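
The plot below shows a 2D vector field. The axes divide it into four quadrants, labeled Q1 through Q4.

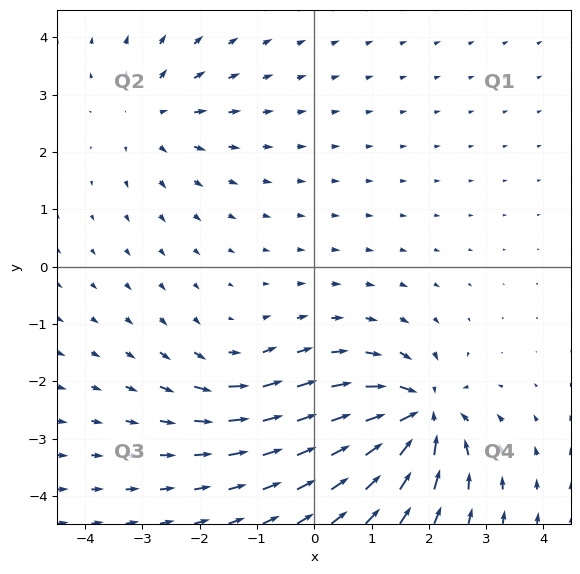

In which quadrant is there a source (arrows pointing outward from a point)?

The source sits at approximately (-2.9, 2.6), which lies in quadrant Q2. The divergence there is about +3, positive as expected for a source.

Q2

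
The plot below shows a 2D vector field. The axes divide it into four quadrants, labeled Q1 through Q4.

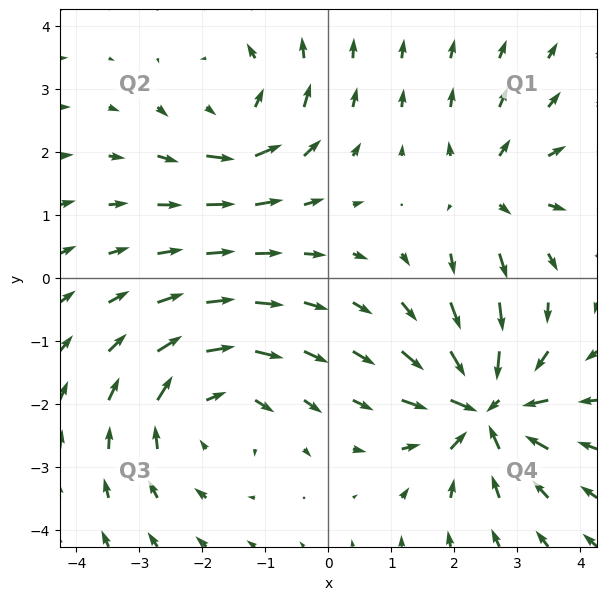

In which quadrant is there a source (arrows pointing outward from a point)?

Q1

The source sits at approximately (2.6, 1.4), which lies in quadrant Q1. The divergence there is about +4, positive as expected for a source.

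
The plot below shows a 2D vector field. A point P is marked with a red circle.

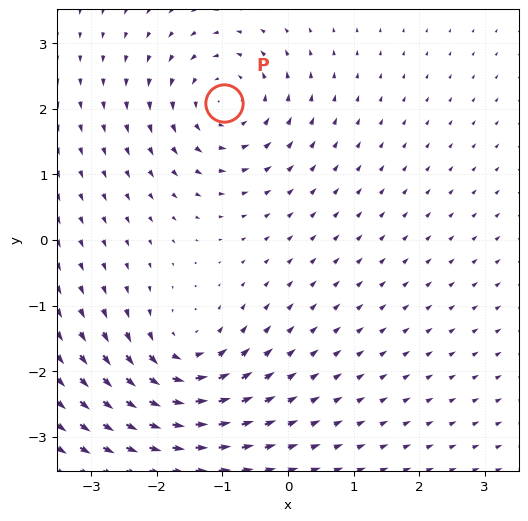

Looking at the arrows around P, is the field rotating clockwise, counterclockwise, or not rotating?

Near P at (-1.0, 2.1) the arrows circulate counterclockwise. The curl (z-component) there is about +4; positive curl means counterclockwise rotation.

counterclockwise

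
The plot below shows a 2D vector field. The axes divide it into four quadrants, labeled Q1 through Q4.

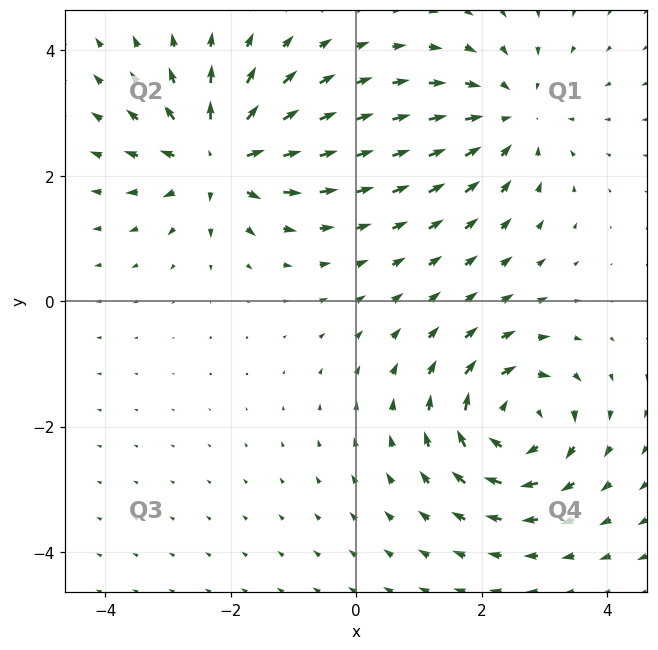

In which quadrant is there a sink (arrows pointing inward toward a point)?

The sink sits at approximately (2.5, 2.9), which lies in quadrant Q1. The divergence there is about -4, negative as expected for a sink.

Q1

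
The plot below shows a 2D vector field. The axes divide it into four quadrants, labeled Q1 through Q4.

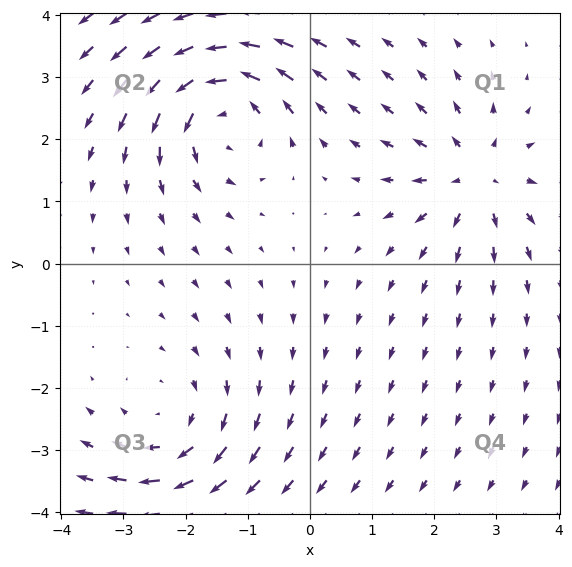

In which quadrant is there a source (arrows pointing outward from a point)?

Q1

The source sits at approximately (2.7, 1.4), which lies in quadrant Q1. The divergence there is about +4, positive as expected for a source.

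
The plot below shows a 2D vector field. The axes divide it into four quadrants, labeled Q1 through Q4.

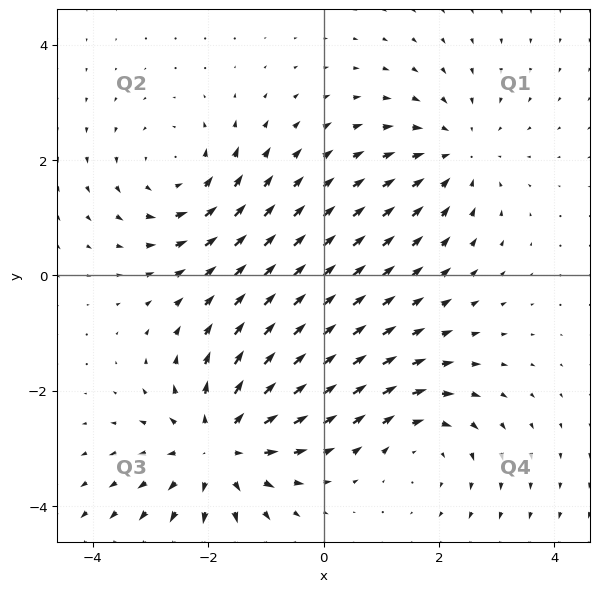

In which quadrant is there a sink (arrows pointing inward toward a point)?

Q1

The sink sits at approximately (2.3, 2.1), which lies in quadrant Q1. The divergence there is about -3, negative as expected for a sink.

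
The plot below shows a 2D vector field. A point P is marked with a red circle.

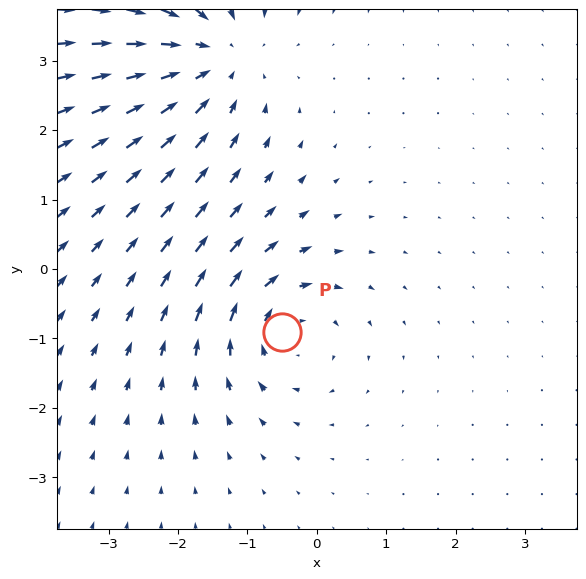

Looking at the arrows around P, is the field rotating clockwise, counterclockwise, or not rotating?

clockwise

Near P at (-0.5, -0.9) the arrows circulate clockwise. The curl (z-component) there is about -4; negative curl means clockwise rotation.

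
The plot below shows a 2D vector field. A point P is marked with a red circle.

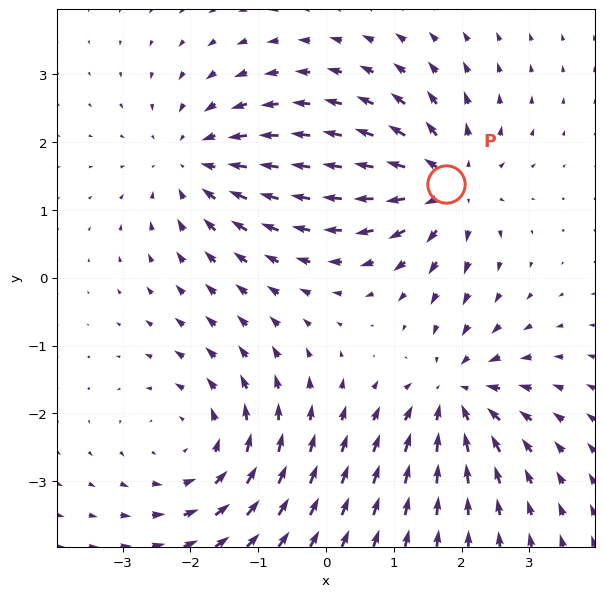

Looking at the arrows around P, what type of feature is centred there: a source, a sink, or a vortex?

source

At P (1.8, 1.4) the arrows spread outward. Divergence about +6, curl ≈0 — positive divergence with near-zero curl is a source.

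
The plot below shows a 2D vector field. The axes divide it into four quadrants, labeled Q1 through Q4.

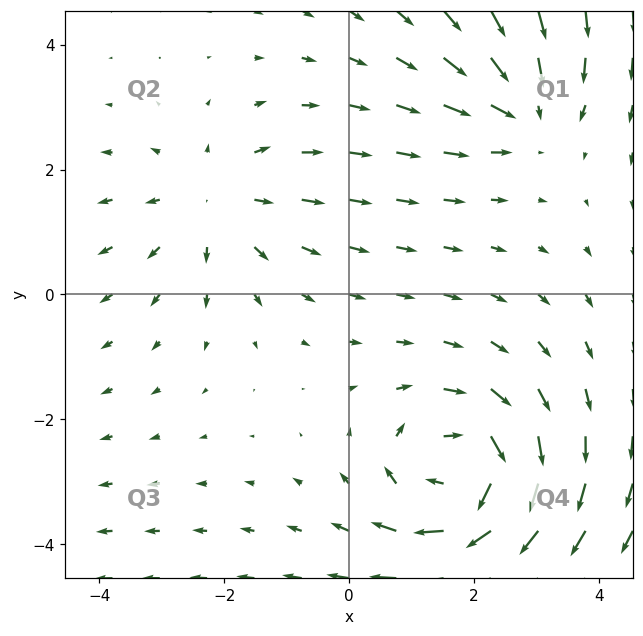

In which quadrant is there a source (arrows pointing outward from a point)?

The source sits at approximately (-2.1, 1.5), which lies in quadrant Q2. The divergence there is about +2, positive as expected for a source.

Q2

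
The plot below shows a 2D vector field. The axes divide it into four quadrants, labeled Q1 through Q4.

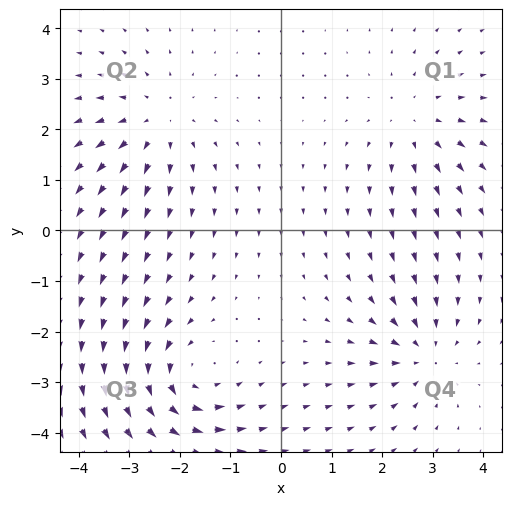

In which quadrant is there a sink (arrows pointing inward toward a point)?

Q4

The sink sits at approximately (2.8, -2.4), which lies in quadrant Q4. The divergence there is about -4, negative as expected for a sink.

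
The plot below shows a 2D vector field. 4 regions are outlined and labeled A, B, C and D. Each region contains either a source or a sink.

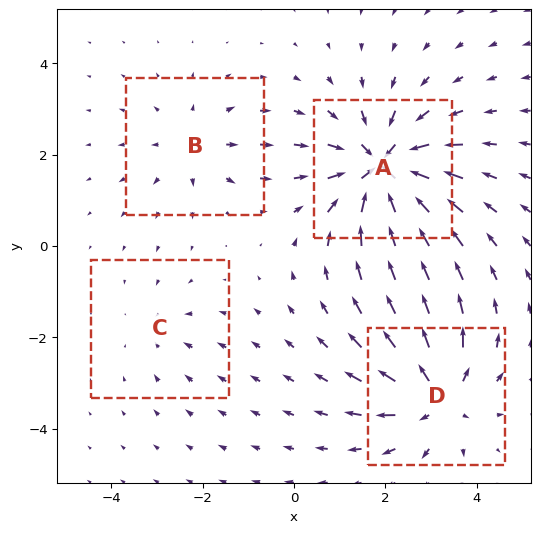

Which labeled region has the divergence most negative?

Divergence at each region's feature centre — A: about -8, B: about +3, C: about -2, D: about +6. Region A is most negative.

A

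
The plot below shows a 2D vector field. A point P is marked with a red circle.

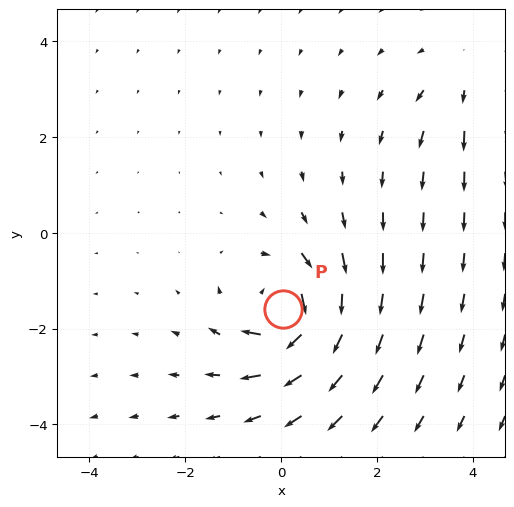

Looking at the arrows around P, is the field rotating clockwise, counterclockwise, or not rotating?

Near P at (0.0, -1.6) the arrows circulate clockwise. The curl (z-component) there is about -7; negative curl means clockwise rotation.

clockwise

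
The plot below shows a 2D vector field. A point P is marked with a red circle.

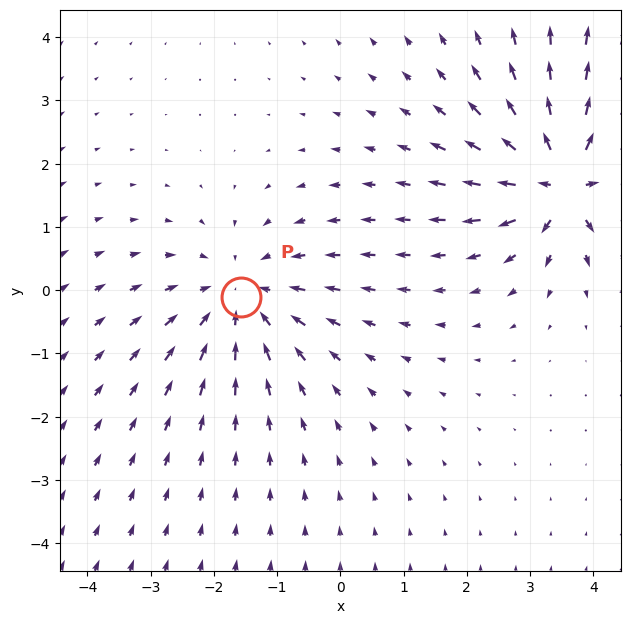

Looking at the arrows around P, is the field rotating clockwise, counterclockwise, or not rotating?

Near P at (-1.6, -0.1) the arrows show no circulation. The curl there is ≈0.

not rotating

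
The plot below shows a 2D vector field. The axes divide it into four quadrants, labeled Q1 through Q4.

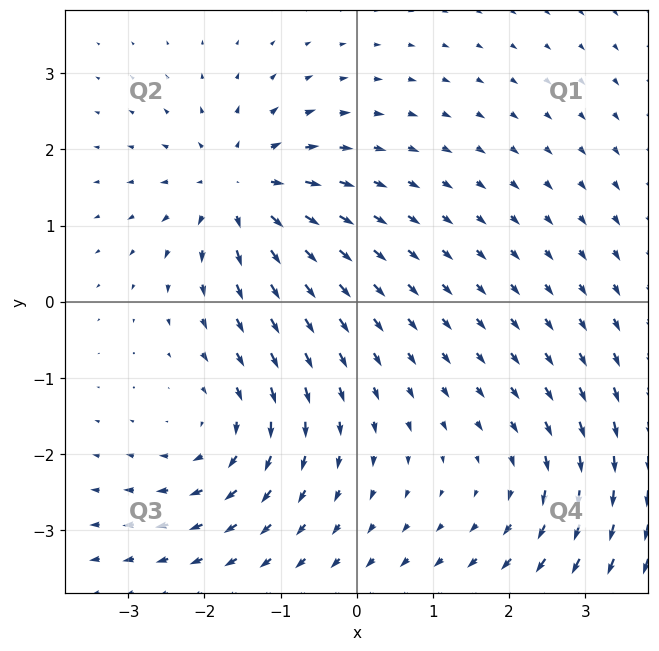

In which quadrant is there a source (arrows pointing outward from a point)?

The source sits at approximately (-1.5, 1.5), which lies in quadrant Q2. The divergence there is about +6, positive as expected for a source.

Q2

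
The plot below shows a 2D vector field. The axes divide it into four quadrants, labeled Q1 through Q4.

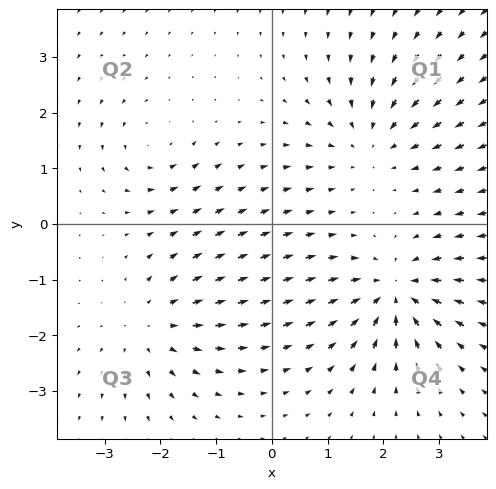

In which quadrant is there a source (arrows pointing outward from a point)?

The source sits at approximately (-2.1, -1.8), which lies in quadrant Q3. The divergence there is about +4, positive as expected for a source.

Q3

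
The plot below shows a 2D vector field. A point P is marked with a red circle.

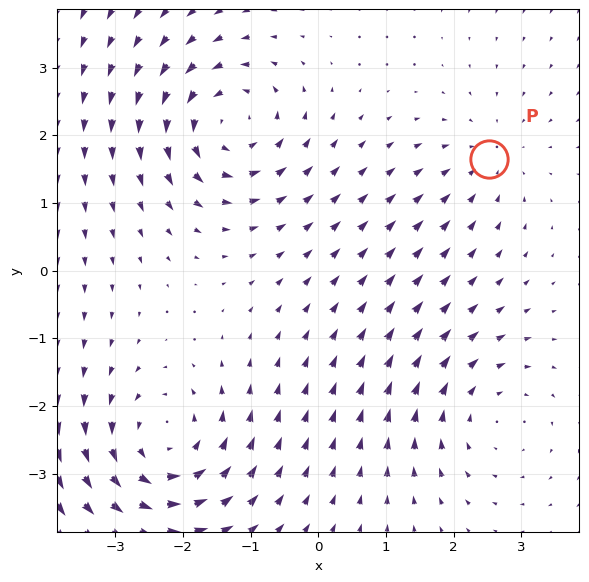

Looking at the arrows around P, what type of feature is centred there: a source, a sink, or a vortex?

At P (2.5, 1.7) the arrows converge inward. Divergence about -3, curl ≈0 — negative divergence with near-zero curl is a sink.

sink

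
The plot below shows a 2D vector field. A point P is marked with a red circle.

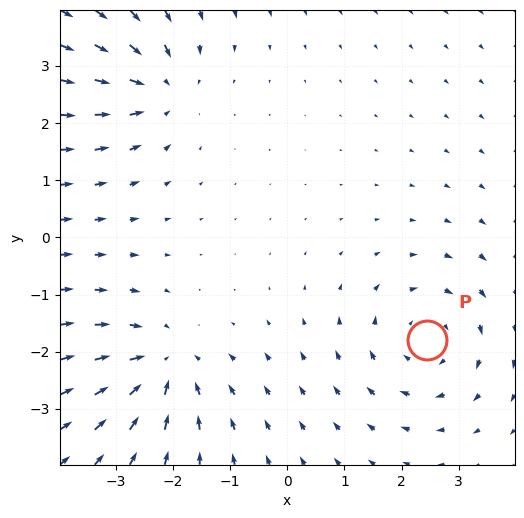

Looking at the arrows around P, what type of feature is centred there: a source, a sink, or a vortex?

vortex

At P (2.4, -1.8) the arrows circulate clockwise. Divergence ≈0, curl about -4 — near-zero divergence with nonzero curl is a vortex.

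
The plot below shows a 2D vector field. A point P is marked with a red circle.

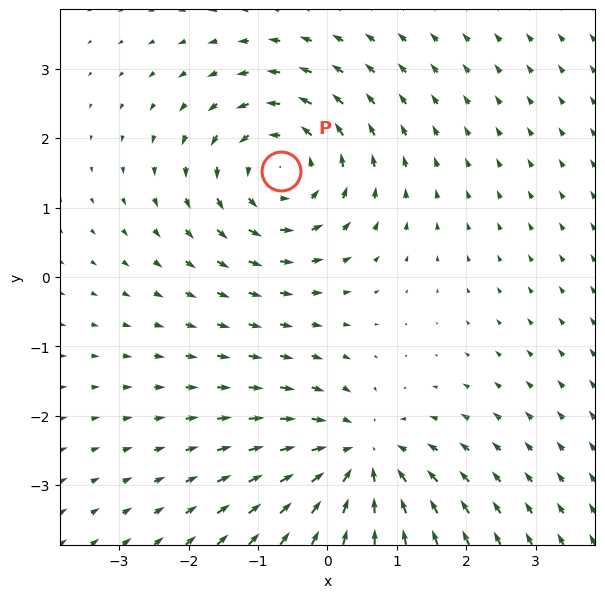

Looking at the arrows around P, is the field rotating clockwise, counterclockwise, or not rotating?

counterclockwise

Near P at (-0.7, 1.5) the arrows circulate counterclockwise. The curl (z-component) there is about +5; positive curl means counterclockwise rotation.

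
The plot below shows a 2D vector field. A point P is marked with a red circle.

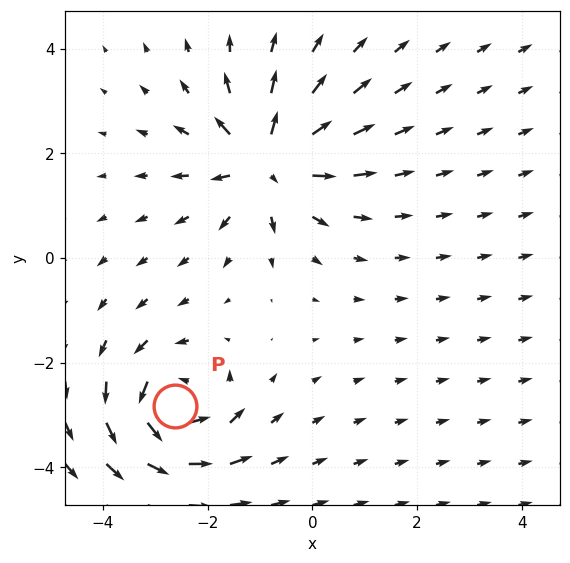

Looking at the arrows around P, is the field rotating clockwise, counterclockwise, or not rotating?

counterclockwise

Near P at (-2.6, -2.8) the arrows circulate counterclockwise. The curl (z-component) there is about +5; positive curl means counterclockwise rotation.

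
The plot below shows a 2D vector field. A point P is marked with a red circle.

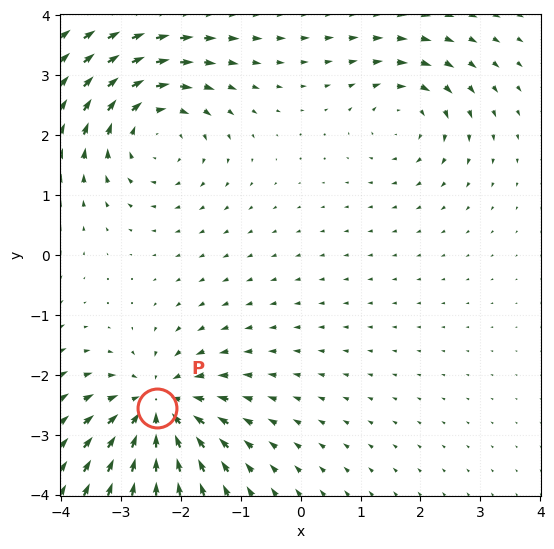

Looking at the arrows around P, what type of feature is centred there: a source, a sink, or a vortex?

At P (-2.4, -2.5) the arrows converge inward. Divergence about -5, curl ≈0 — negative divergence with near-zero curl is a sink.

sink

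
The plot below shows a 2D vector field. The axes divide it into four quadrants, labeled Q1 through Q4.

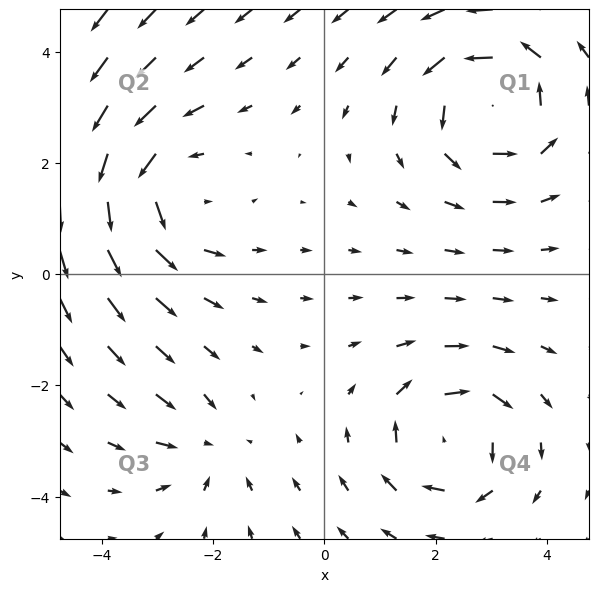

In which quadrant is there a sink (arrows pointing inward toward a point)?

The sink sits at approximately (-2.1, -3.1), which lies in quadrant Q3. The divergence there is about -3, negative as expected for a sink.

Q3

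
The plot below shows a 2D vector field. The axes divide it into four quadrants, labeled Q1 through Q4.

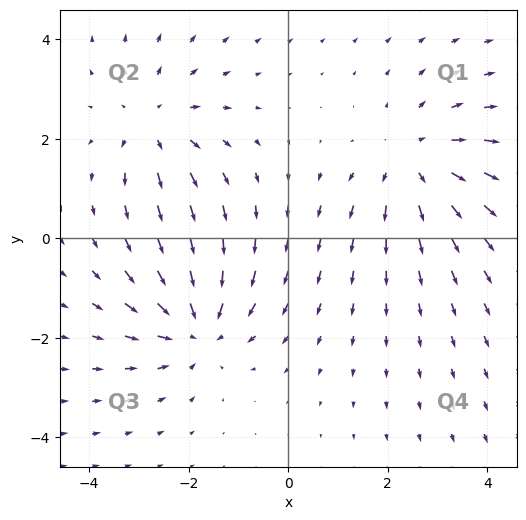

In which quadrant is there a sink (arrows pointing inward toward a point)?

Q3

The sink sits at approximately (-1.8, -1.8), which lies in quadrant Q3. The divergence there is about -3, negative as expected for a sink.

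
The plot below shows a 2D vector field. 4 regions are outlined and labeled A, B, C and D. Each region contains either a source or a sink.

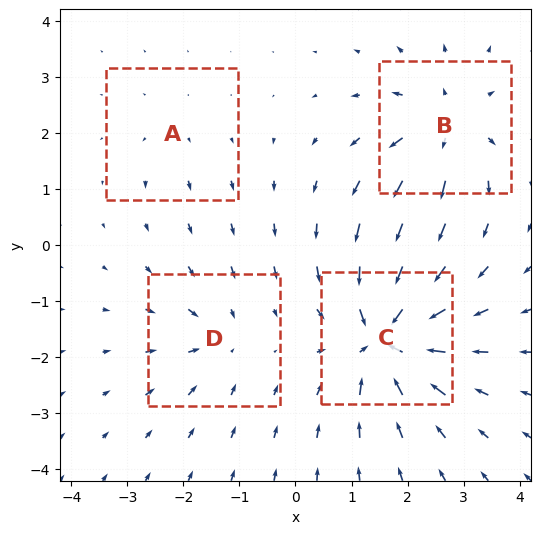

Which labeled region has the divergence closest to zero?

Divergence at each region's feature centre — A: about +2, B: about +6, C: about -9, D: about -4. Region A is closest to zero.

A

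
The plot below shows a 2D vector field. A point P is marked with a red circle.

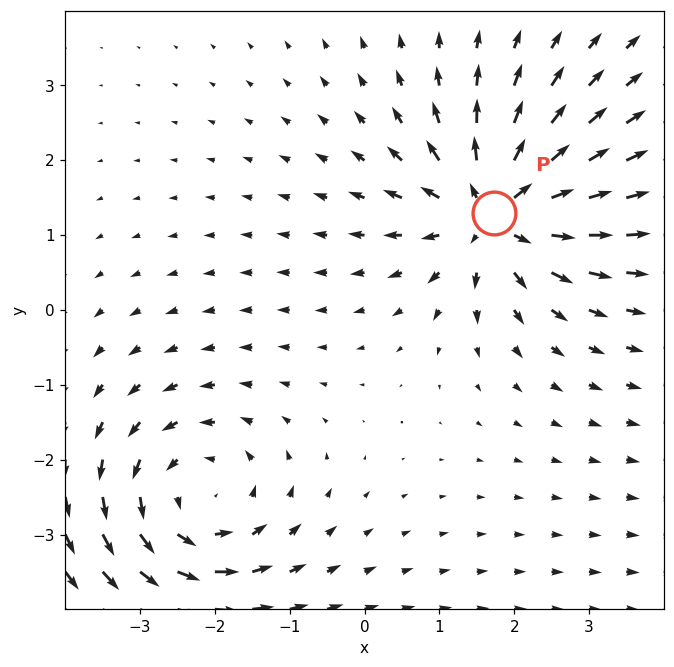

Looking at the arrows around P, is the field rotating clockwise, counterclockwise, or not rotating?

Near P at (1.7, 1.3) the arrows show no circulation. The curl there is ≈0.

not rotating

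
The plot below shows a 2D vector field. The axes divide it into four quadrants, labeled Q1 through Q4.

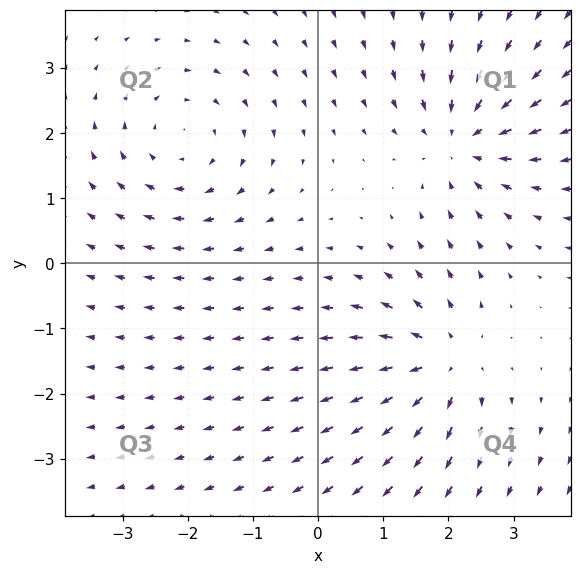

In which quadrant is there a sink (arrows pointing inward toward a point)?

The sink sits at approximately (2.2, 1.9), which lies in quadrant Q1. The divergence there is about -4, negative as expected for a sink.

Q1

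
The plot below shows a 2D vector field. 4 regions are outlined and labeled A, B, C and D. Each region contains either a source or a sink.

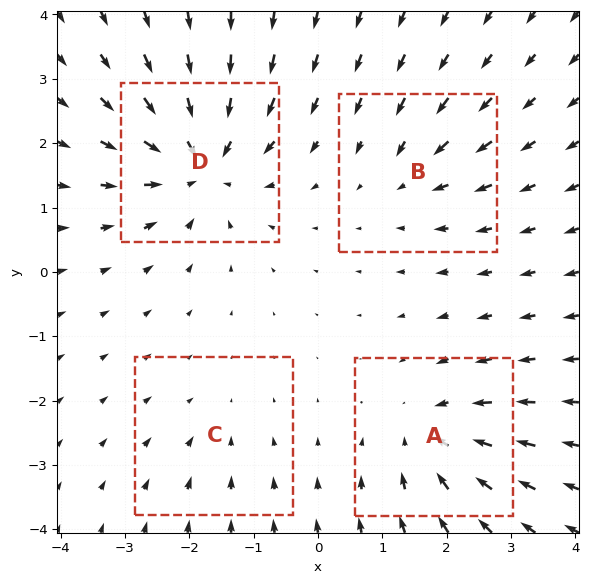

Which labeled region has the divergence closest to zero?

C

Divergence at each region's feature centre — A: about -5, B: about -3, C: about -2, D: about -7. Region C is closest to zero.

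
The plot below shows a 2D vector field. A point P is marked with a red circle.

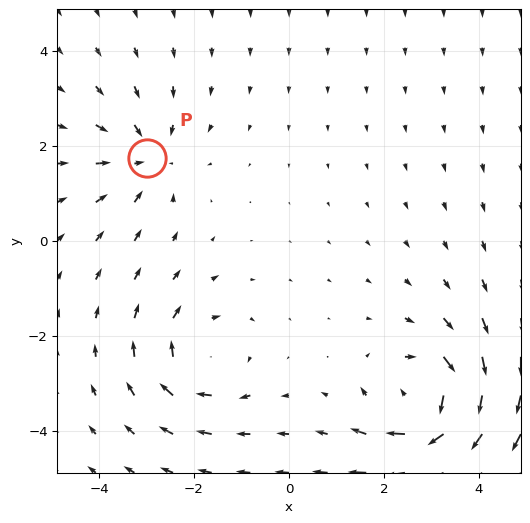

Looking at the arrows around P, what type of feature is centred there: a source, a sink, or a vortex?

sink

At P (-3.0, 1.7) the arrows converge inward. Divergence about -3, curl ≈0 — negative divergence with near-zero curl is a sink.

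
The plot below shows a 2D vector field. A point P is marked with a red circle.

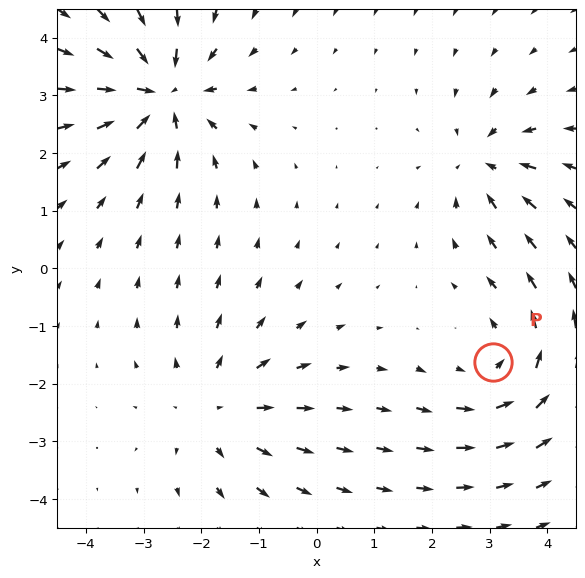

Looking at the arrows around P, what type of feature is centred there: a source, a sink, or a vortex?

At P (3.1, -1.6) the arrows circulate counterclockwise. Divergence ≈0, curl about +3 — near-zero divergence with nonzero curl is a vortex.

vortex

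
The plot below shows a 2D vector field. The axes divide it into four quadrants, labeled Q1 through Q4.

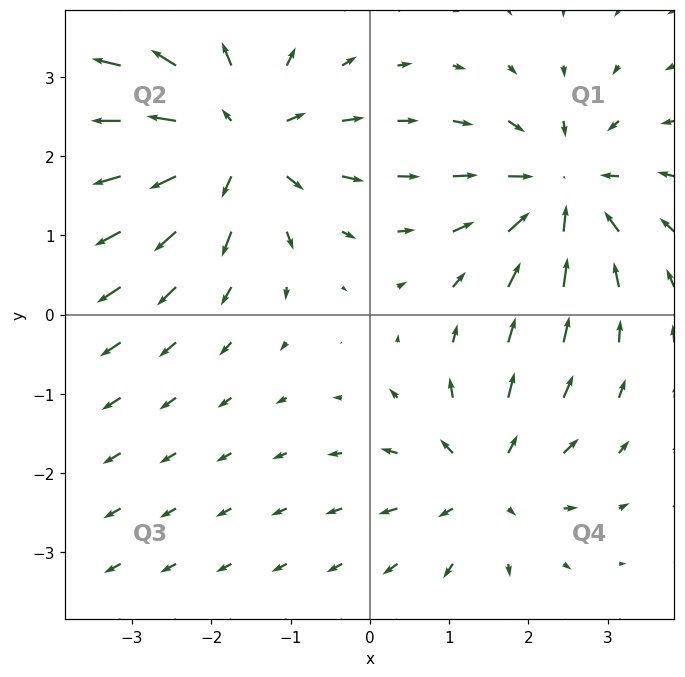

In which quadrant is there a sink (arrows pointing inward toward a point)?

Q1

The sink sits at approximately (2.4, 1.6), which lies in quadrant Q1. The divergence there is about -4, negative as expected for a sink.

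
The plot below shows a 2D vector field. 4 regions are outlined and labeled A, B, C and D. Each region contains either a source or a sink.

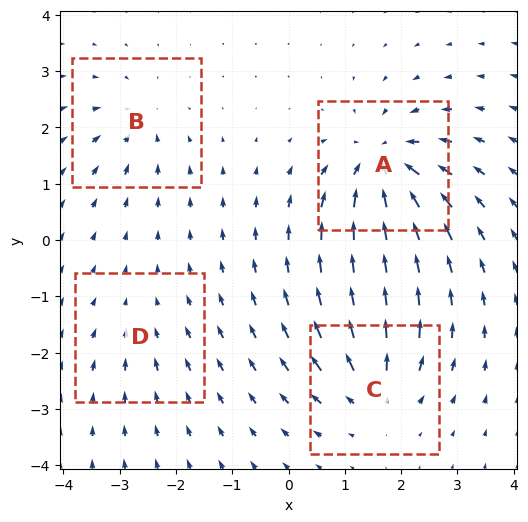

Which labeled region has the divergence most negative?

Divergence at each region's feature centre — A: about -8, B: about -4, C: about +6, D: about -2. Region A is most negative.

A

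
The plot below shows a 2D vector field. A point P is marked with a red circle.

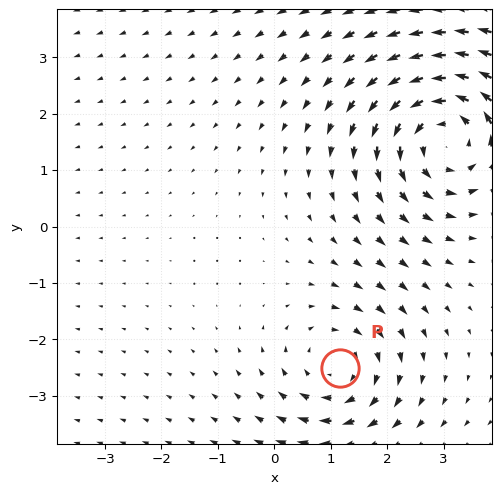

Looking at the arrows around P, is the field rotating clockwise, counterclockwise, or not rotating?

clockwise

Near P at (1.2, -2.5) the arrows circulate clockwise. The curl (z-component) there is about -3; negative curl means clockwise rotation.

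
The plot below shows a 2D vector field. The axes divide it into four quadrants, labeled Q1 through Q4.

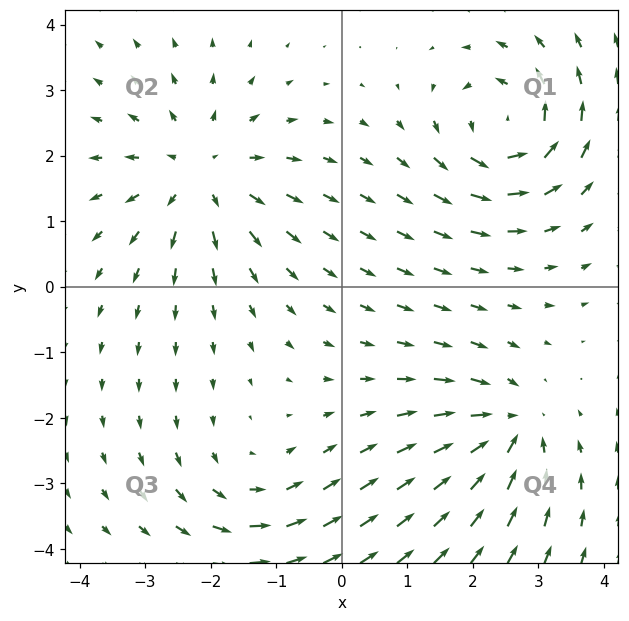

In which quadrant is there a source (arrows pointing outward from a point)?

Q2

The source sits at approximately (-2.2, 1.7), which lies in quadrant Q2. The divergence there is about +5, positive as expected for a source.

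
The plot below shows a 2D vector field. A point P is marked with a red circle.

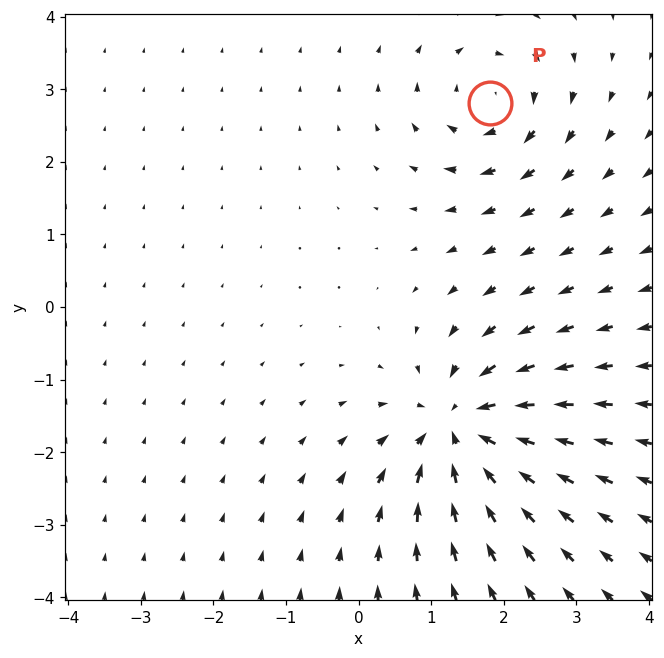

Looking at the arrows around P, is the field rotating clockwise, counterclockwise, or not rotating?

clockwise

Near P at (1.8, 2.8) the arrows circulate clockwise. The curl (z-component) there is about -3; negative curl means clockwise rotation.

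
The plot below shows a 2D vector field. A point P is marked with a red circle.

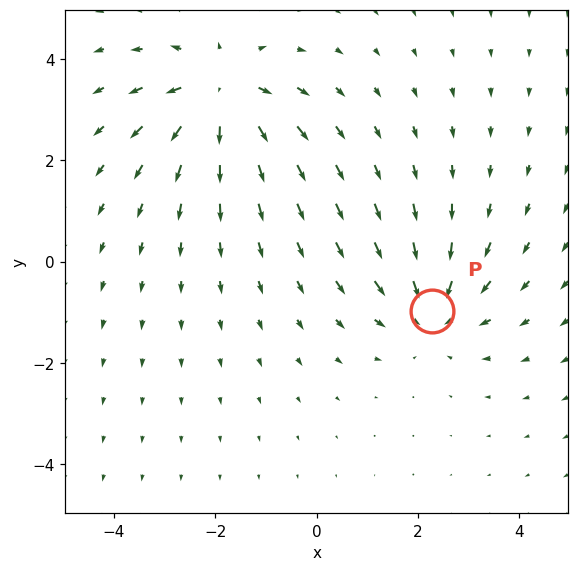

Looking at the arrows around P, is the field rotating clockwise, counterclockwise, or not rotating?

not rotating

Near P at (2.3, -1.0) the arrows show no circulation. The curl there is ≈0.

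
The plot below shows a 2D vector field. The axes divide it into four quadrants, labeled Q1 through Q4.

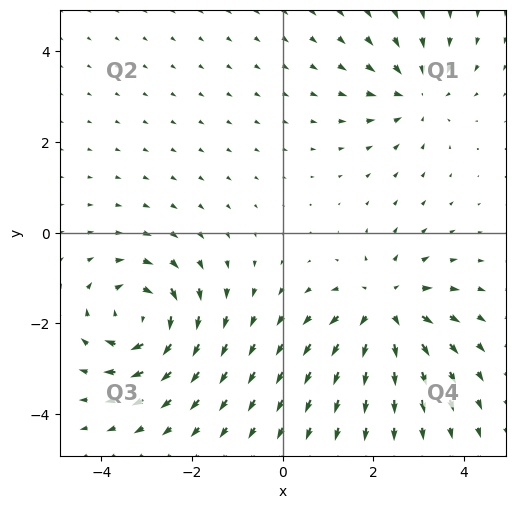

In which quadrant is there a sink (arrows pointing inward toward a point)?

The sink sits at approximately (3.0, 3.1), which lies in quadrant Q1. The divergence there is about -3, negative as expected for a sink.

Q1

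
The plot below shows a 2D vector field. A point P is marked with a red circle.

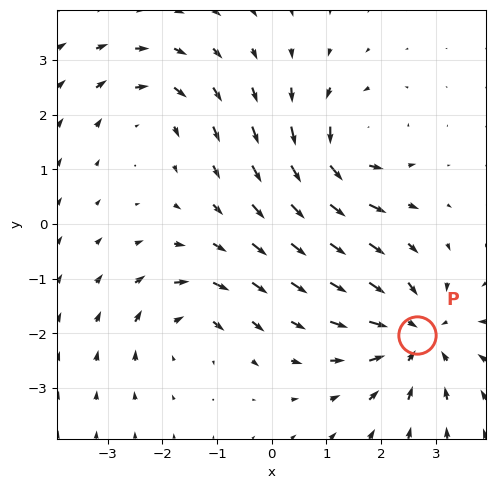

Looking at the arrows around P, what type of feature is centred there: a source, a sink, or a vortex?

sink

At P (2.7, -2.0) the arrows converge inward. Divergence about -4, curl ≈0 — negative divergence with near-zero curl is a sink.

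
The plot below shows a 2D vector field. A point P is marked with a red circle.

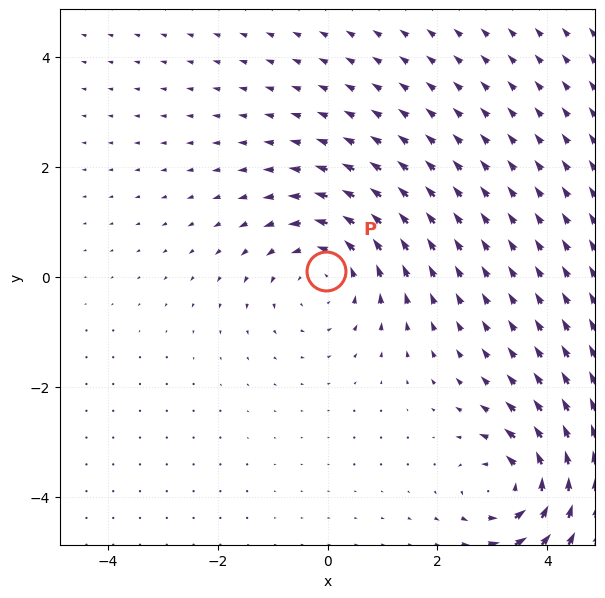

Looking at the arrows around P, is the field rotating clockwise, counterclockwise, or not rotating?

Near P at (-0.0, 0.1) the arrows circulate counterclockwise. The curl (z-component) there is about +4; positive curl means counterclockwise rotation.

counterclockwise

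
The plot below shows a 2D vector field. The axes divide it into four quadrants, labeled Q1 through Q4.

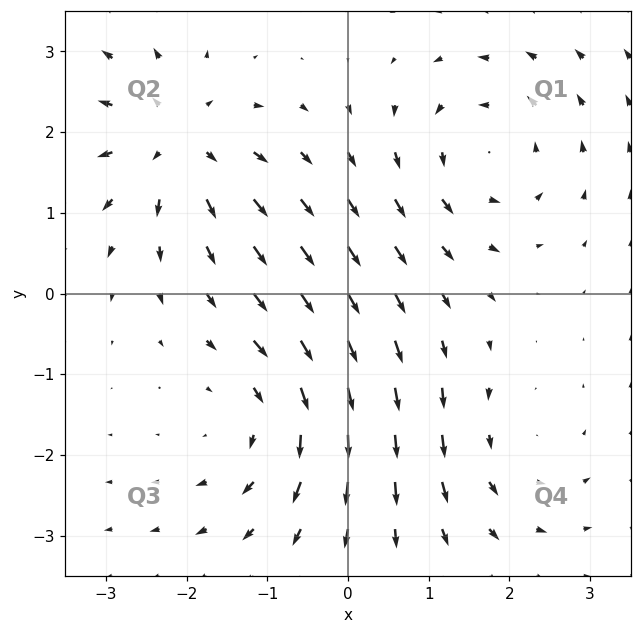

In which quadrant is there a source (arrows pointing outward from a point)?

Q2

The source sits at approximately (-2.1, 1.9), which lies in quadrant Q2. The divergence there is about +6, positive as expected for a source.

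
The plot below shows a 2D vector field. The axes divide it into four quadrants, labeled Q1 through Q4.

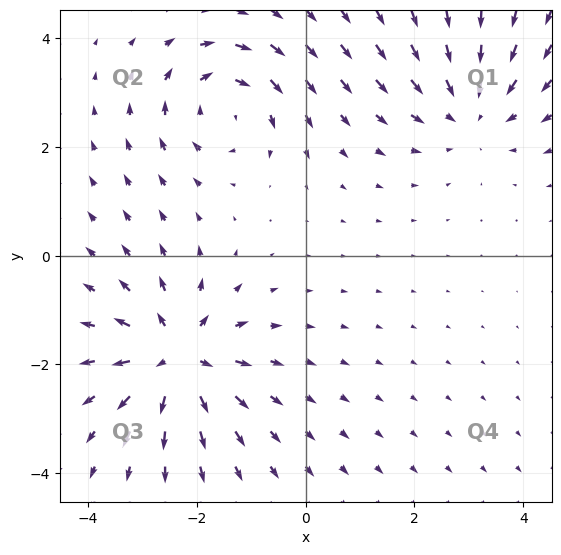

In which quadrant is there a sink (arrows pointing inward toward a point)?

The sink sits at approximately (3.0, 2.7), which lies in quadrant Q1. The divergence there is about -3, negative as expected for a sink.

Q1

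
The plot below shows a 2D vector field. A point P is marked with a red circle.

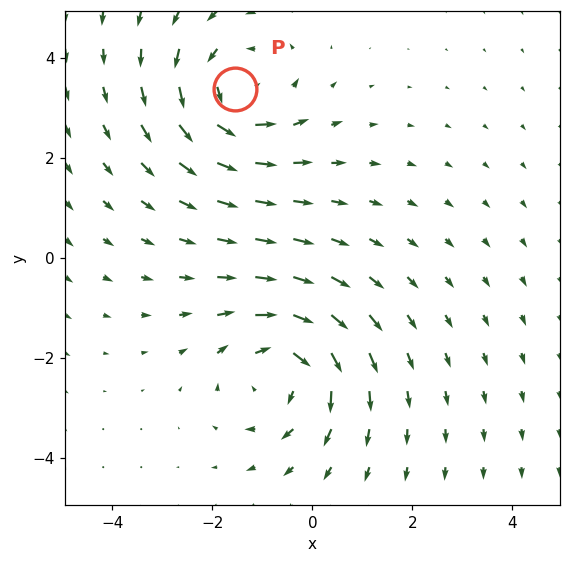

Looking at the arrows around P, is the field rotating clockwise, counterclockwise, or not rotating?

counterclockwise

Near P at (-1.5, 3.4) the arrows circulate counterclockwise. The curl (z-component) there is about +3; positive curl means counterclockwise rotation.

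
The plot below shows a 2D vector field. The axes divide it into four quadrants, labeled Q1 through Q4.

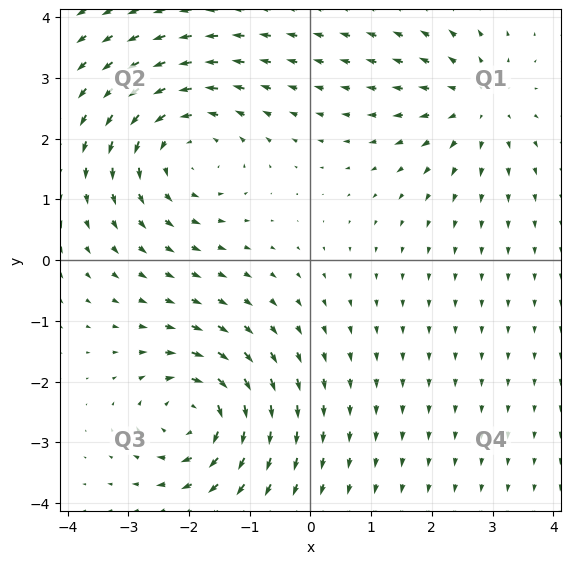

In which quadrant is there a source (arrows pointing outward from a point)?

The source sits at approximately (2.8, 2.6), which lies in quadrant Q1. The divergence there is about +3, positive as expected for a source.

Q1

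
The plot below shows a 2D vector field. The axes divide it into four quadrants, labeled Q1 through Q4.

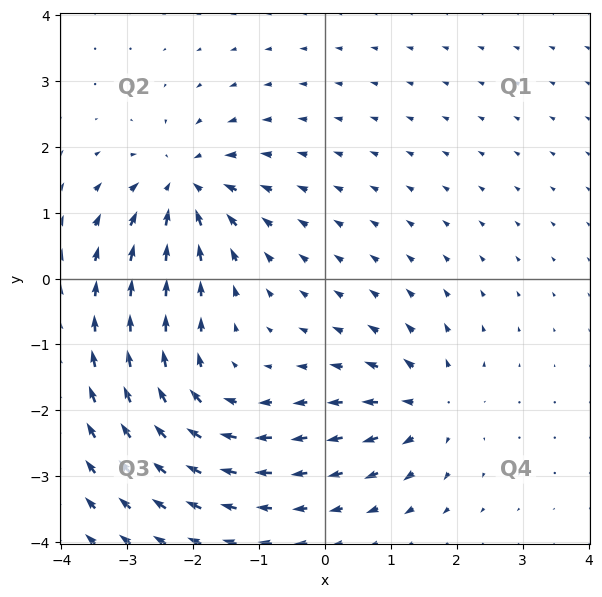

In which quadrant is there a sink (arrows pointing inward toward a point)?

The sink sits at approximately (-2.1, 1.4), which lies in quadrant Q2. The divergence there is about -6, negative as expected for a sink.

Q2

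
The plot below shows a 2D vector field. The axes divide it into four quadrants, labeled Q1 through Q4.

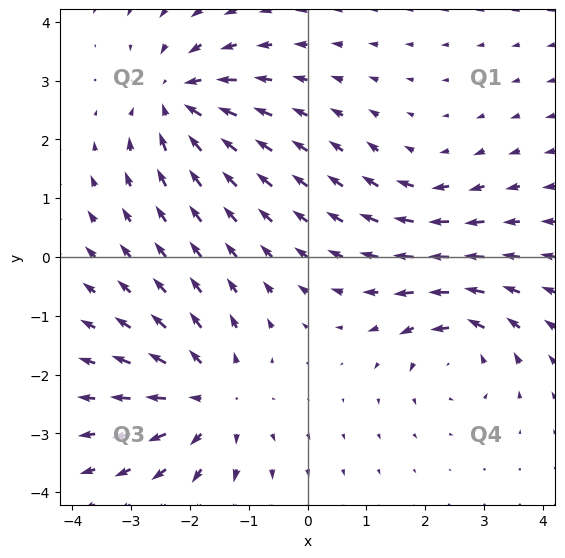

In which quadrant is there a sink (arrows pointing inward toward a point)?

The sink sits at approximately (-2.2, 2.7), which lies in quadrant Q2. The divergence there is about -5, negative as expected for a sink.

Q2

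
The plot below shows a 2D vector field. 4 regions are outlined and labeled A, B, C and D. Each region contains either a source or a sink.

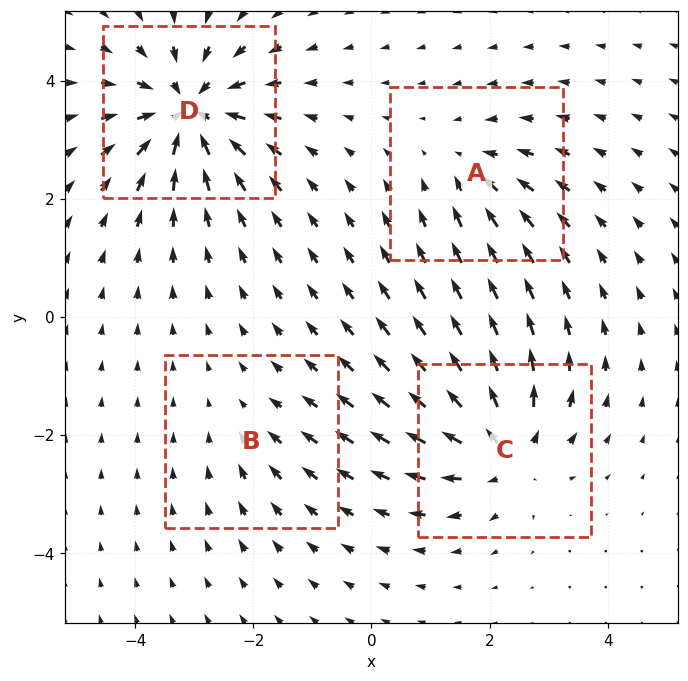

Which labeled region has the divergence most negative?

Divergence at each region's feature centre — A: about -3, B: about -2, C: about +6, D: about -7. Region D is most negative.

D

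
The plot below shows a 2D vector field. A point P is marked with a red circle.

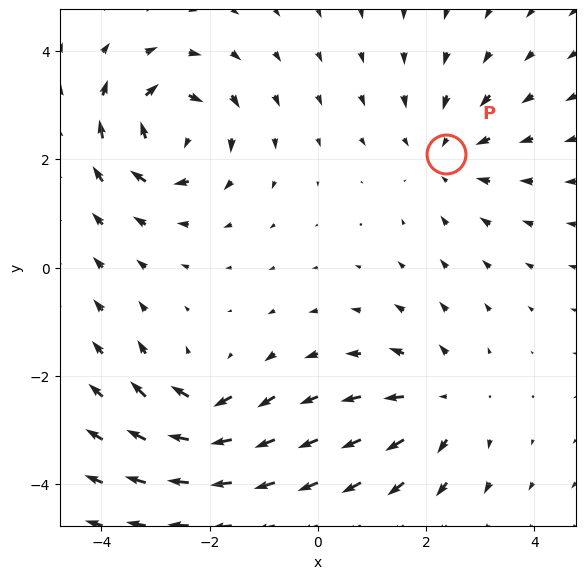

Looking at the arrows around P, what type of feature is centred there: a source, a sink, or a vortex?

At P (2.4, 2.1) the arrows converge inward. Divergence about -3, curl ≈0 — negative divergence with near-zero curl is a sink.

sink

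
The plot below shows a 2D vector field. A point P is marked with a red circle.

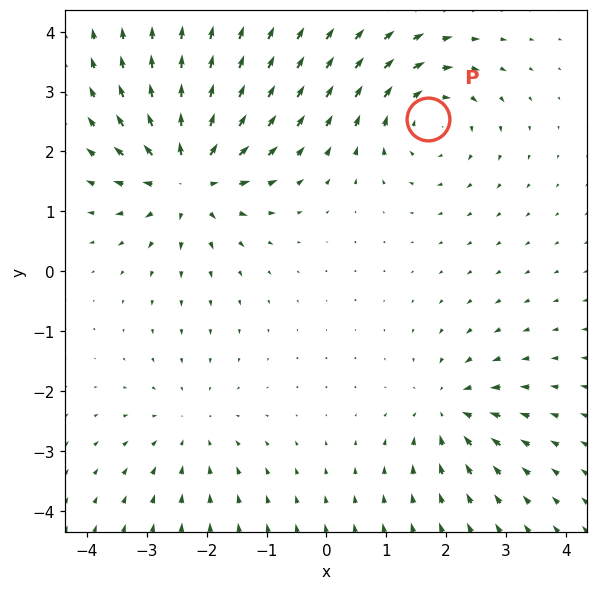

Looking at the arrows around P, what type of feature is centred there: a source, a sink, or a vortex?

vortex

At P (1.7, 2.5) the arrows circulate clockwise. Divergence ≈0, curl about -4 — near-zero divergence with nonzero curl is a vortex.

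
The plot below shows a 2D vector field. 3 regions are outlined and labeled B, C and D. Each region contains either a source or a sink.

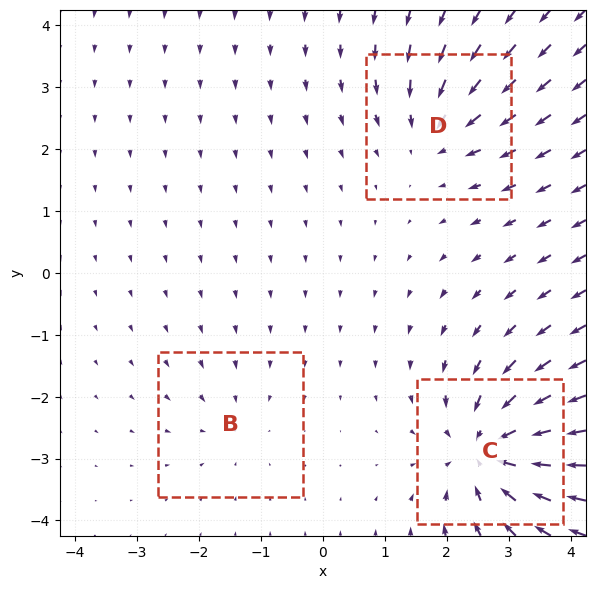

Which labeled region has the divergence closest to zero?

B

Divergence at each region's feature centre — B: about -2, C: about -6, D: about -4. Region B is closest to zero.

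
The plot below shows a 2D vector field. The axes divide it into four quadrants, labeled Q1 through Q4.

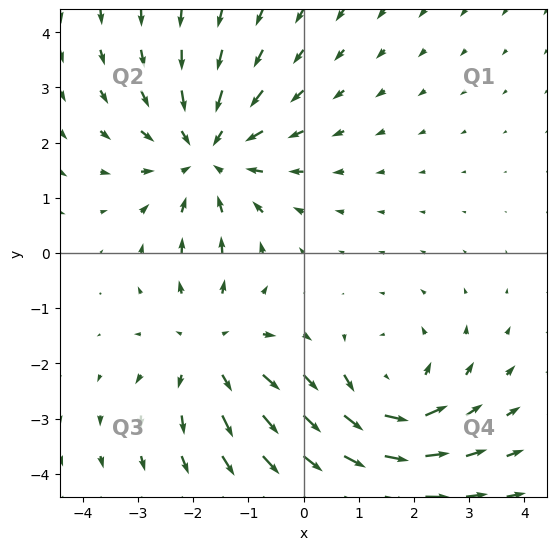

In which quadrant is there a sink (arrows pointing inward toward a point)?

The sink sits at approximately (-1.7, 1.8), which lies in quadrant Q2. The divergence there is about -3, negative as expected for a sink.

Q2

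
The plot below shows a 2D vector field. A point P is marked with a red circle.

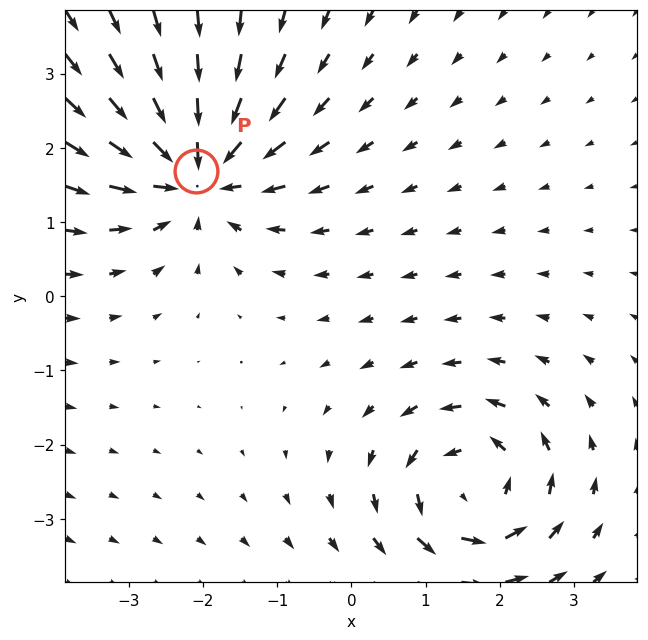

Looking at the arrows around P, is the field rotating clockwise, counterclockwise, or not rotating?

not rotating

Near P at (-2.1, 1.7) the arrows show no circulation. The curl there is ≈0.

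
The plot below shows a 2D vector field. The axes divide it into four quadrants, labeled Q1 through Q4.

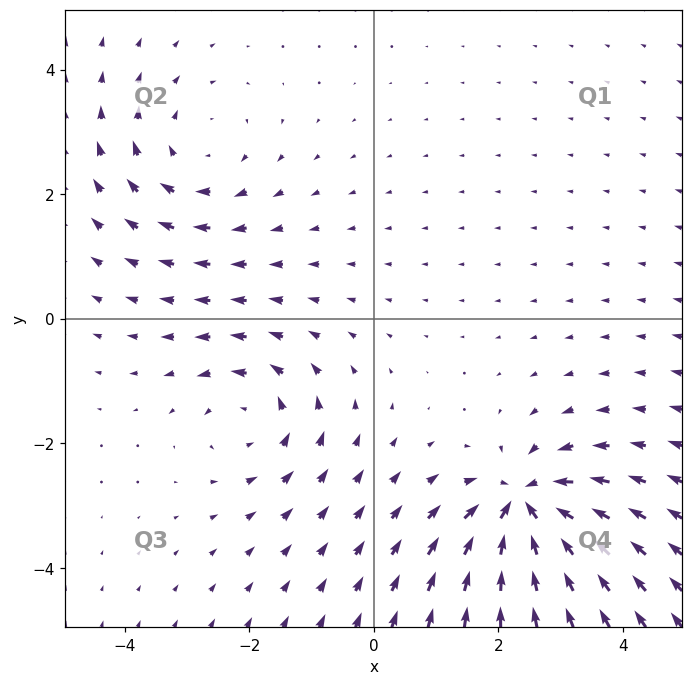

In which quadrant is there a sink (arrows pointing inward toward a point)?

The sink sits at approximately (2.4, -3.0), which lies in quadrant Q4. The divergence there is about -7, negative as expected for a sink.

Q4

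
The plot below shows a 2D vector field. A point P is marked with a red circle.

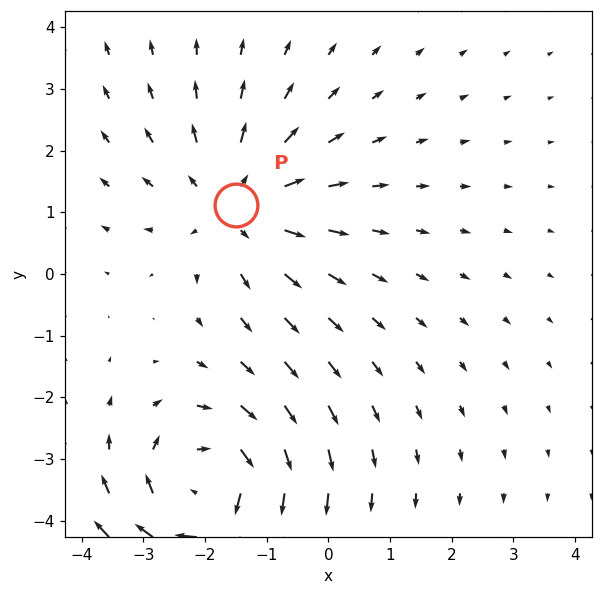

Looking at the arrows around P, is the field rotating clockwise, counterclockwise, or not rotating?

Near P at (-1.5, 1.1) the arrows show no circulation. The curl there is ≈0.

not rotating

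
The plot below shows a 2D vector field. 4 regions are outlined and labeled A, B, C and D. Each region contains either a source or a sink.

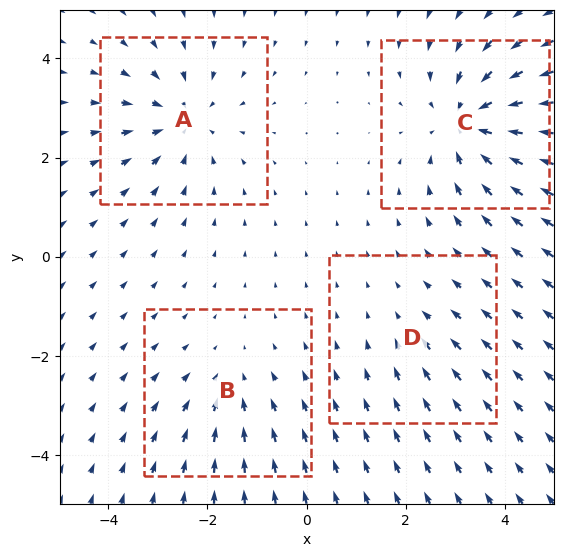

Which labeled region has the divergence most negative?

Divergence at each region's feature centre — A: about -4, B: about -3, C: about -6, D: about -2. Region C is most negative.

C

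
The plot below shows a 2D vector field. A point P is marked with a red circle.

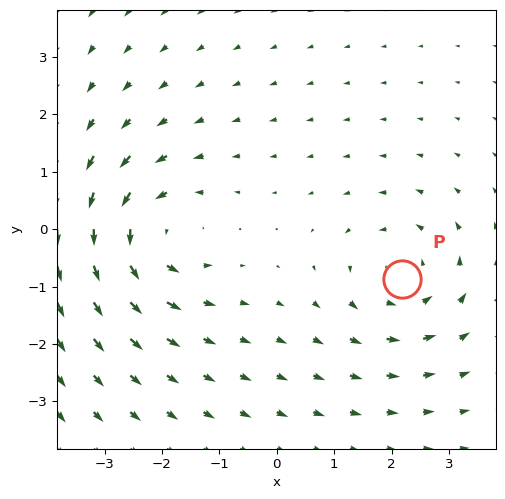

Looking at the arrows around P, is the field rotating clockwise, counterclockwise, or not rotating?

Near P at (2.2, -0.9) the arrows circulate counterclockwise. The curl (z-component) there is about +4; positive curl means counterclockwise rotation.

counterclockwise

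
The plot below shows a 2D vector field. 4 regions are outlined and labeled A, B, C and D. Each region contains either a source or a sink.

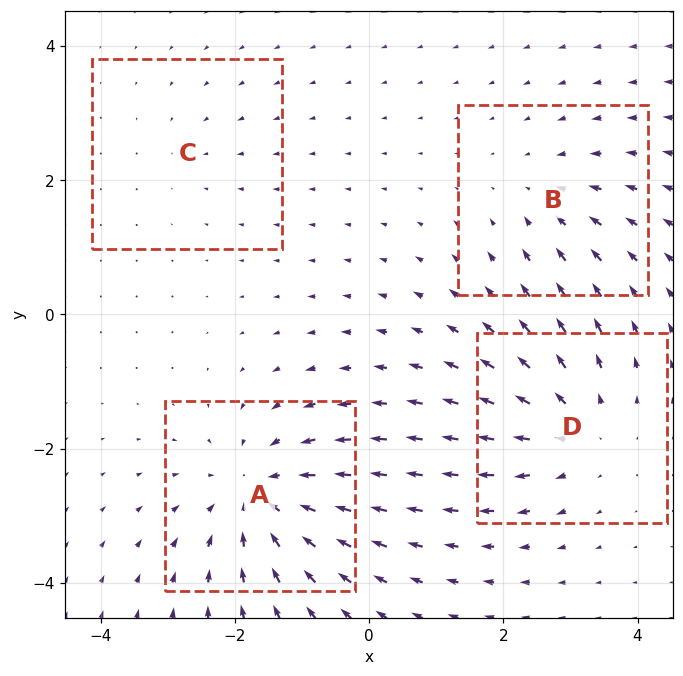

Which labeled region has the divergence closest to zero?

C

Divergence at each region's feature centre — A: about -6, B: about -3, C: about -2, D: about +5. Region C is closest to zero.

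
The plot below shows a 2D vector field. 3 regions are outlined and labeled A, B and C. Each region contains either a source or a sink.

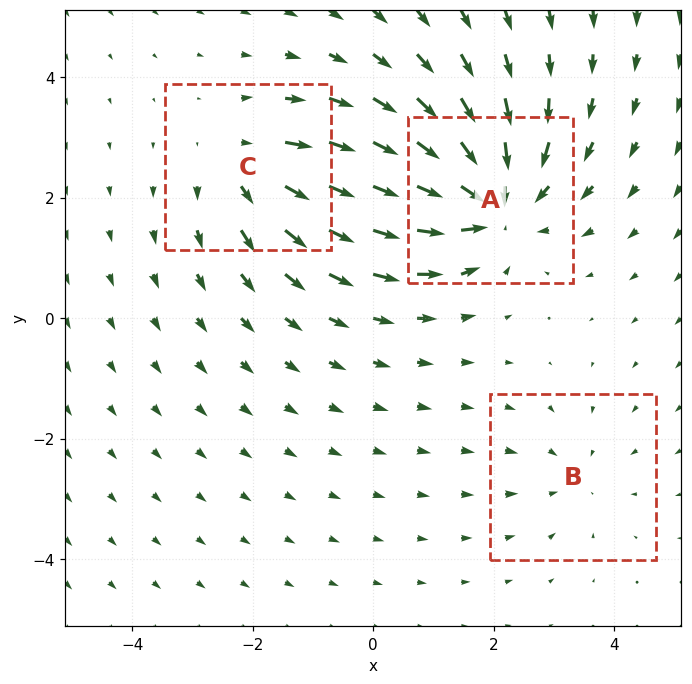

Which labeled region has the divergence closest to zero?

B

Divergence at each region's feature centre — A: about -5, B: about -2, C: about +3. Region B is closest to zero.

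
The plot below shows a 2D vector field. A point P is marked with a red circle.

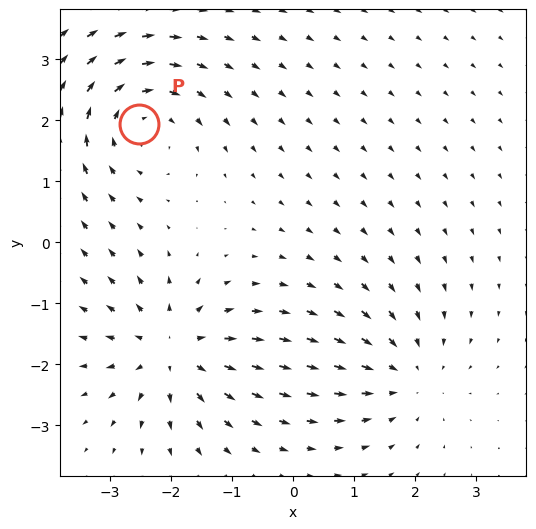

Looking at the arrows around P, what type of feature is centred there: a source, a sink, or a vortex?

vortex

At P (-2.5, 1.9) the arrows circulate clockwise. Divergence ≈0, curl about -4 — near-zero divergence with nonzero curl is a vortex.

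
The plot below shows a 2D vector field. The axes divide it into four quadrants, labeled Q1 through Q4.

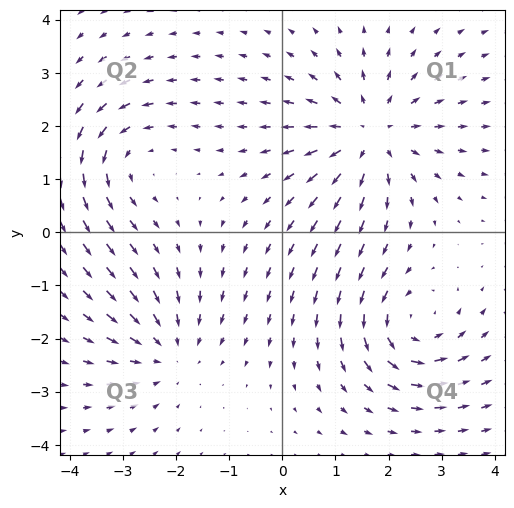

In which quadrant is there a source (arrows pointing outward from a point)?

Q1

The source sits at approximately (1.6, 1.9), which lies in quadrant Q1. The divergence there is about +4, positive as expected for a source.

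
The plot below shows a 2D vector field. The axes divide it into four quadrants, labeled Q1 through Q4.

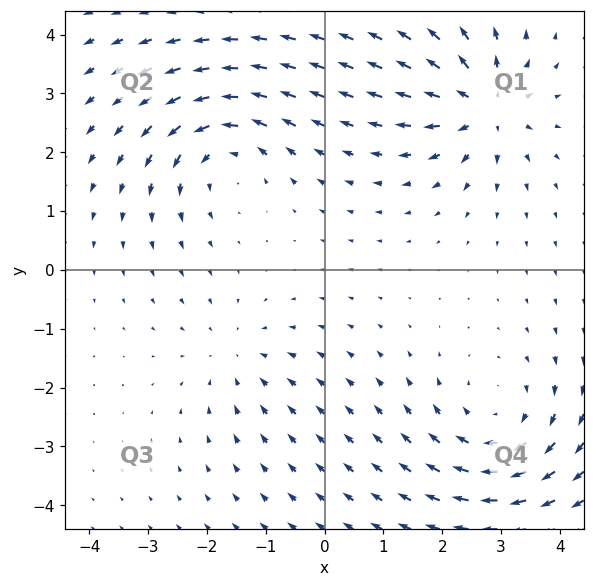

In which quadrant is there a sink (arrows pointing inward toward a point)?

Q3

The sink sits at approximately (-1.5, -1.5), which lies in quadrant Q3. The divergence there is about -2, negative as expected for a sink.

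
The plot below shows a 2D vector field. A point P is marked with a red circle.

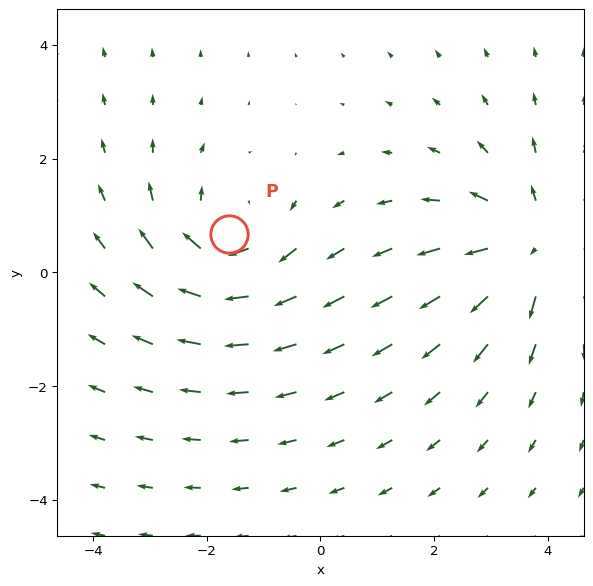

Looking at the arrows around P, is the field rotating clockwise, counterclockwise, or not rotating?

Near P at (-1.6, 0.7) the arrows circulate clockwise. The curl (z-component) there is about -4; negative curl means clockwise rotation.

clockwise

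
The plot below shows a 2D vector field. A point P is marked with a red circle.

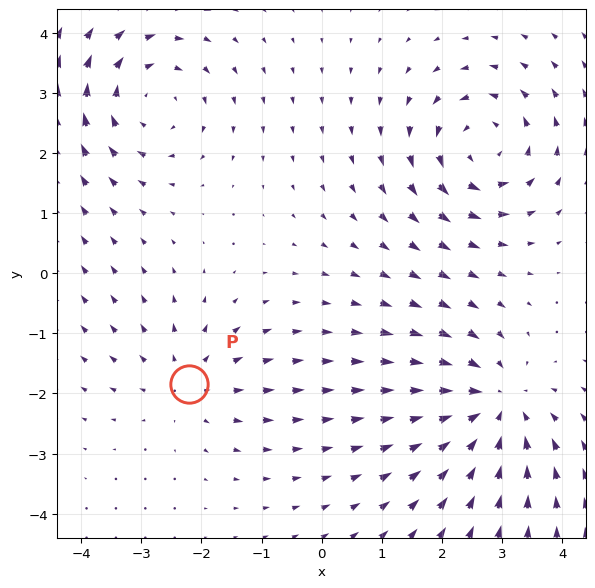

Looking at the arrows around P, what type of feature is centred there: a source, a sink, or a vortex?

source

At P (-2.2, -1.8) the arrows spread outward. Divergence about +3, curl ≈0 — positive divergence with near-zero curl is a source.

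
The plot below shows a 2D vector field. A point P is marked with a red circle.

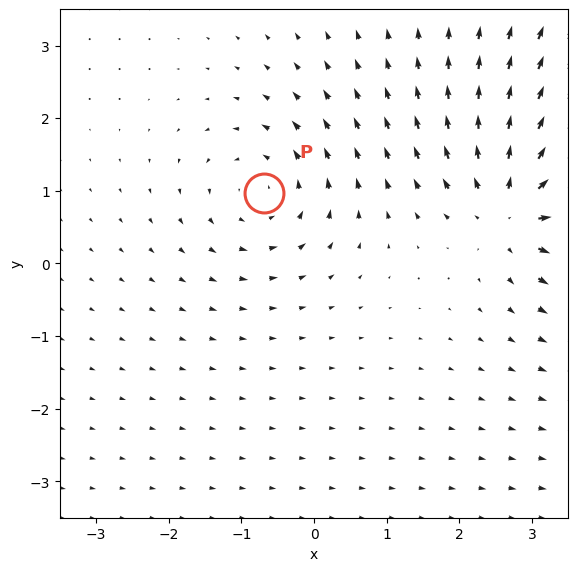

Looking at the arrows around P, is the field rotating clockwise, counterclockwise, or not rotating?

counterclockwise

Near P at (-0.7, 1.0) the arrows circulate counterclockwise. The curl (z-component) there is about +3; positive curl means counterclockwise rotation.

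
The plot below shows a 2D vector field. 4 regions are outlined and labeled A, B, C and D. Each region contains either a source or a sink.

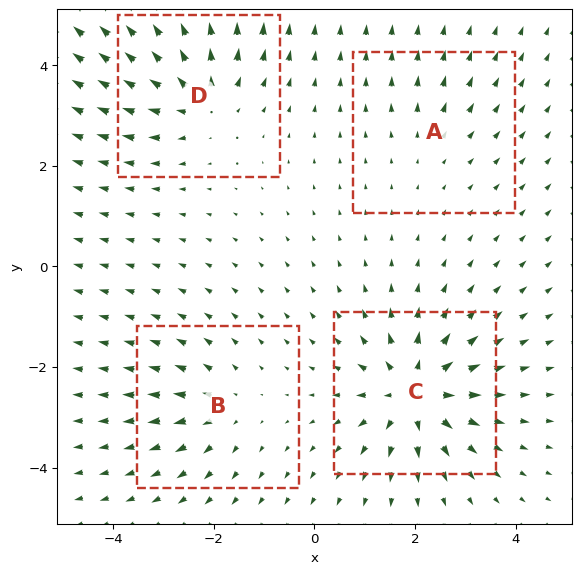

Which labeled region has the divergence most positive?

Divergence at each region's feature centre — A: about +2, B: about +4, C: about +8, D: about +6. Region C is most positive.

C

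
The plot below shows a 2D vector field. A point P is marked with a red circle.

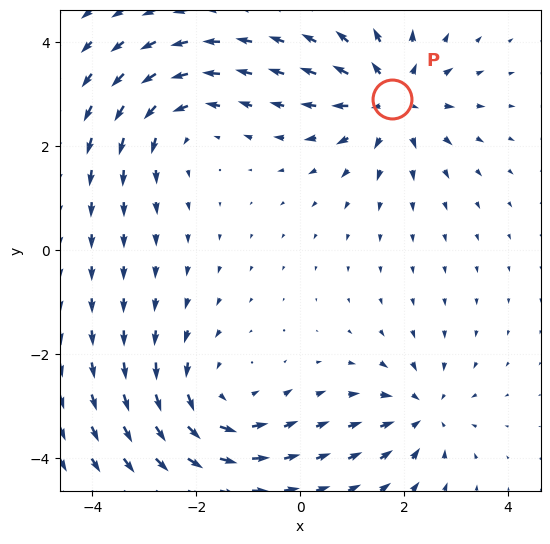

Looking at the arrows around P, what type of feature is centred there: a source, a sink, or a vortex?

At P (1.8, 2.9) the arrows spread outward. Divergence about +5, curl ≈0 — positive divergence with near-zero curl is a source.

source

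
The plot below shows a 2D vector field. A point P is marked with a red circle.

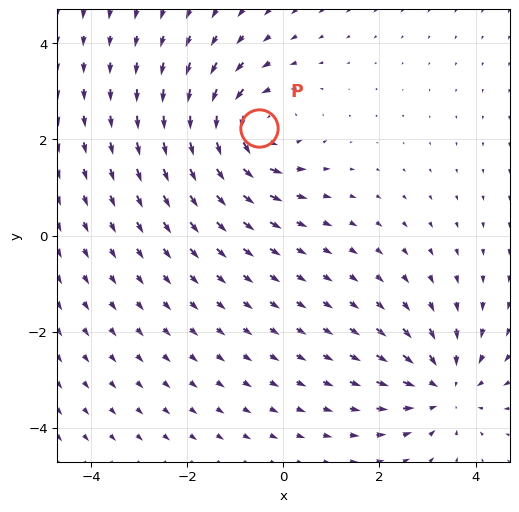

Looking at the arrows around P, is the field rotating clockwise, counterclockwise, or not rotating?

counterclockwise

Near P at (-0.5, 2.2) the arrows circulate counterclockwise. The curl (z-component) there is about +4; positive curl means counterclockwise rotation.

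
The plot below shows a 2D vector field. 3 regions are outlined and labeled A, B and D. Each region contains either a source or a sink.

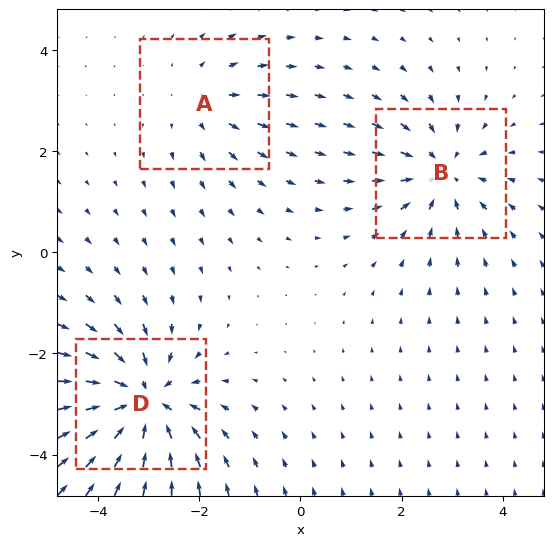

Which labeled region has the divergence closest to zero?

A

Divergence at each region's feature centre — A: about +2, B: about -3, D: about -5. Region A is closest to zero.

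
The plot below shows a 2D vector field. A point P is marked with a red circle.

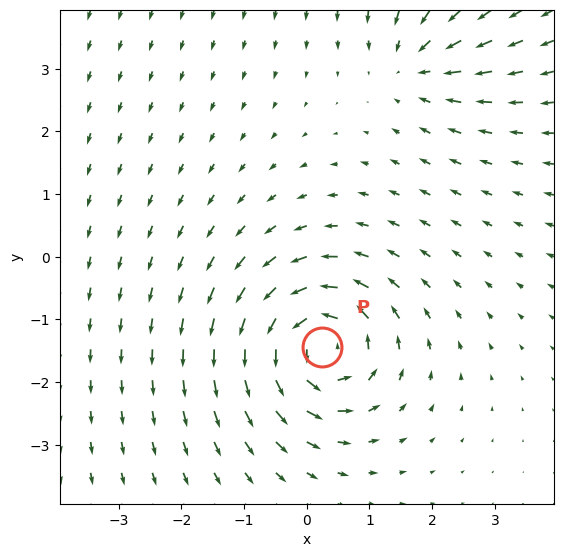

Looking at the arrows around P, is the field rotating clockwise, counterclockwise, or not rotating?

Near P at (0.2, -1.4) the arrows circulate counterclockwise. The curl (z-component) there is about +7; positive curl means counterclockwise rotation.

counterclockwise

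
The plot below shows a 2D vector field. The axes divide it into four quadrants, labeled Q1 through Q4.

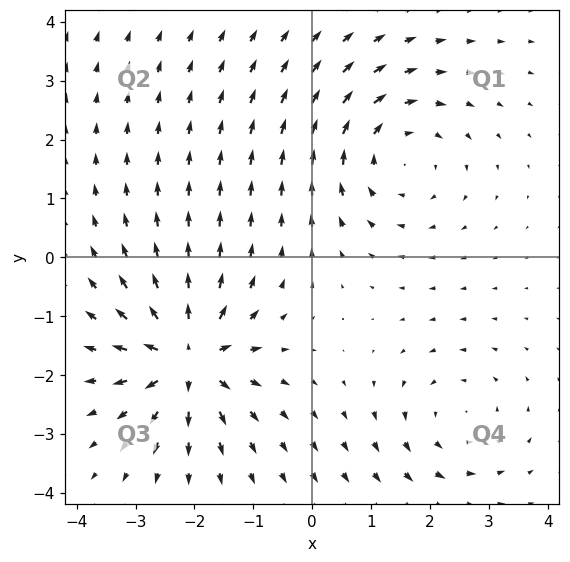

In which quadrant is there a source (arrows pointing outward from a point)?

Q3

The source sits at approximately (-2.1, -1.7), which lies in quadrant Q3. The divergence there is about +7, positive as expected for a source.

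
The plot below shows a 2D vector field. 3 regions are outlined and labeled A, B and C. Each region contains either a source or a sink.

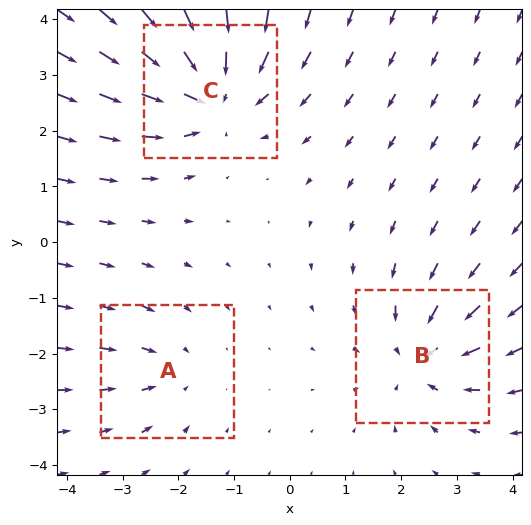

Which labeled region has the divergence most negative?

Divergence at each region's feature centre — A: about -2, B: about -4, C: about -5. Region C is most negative.

C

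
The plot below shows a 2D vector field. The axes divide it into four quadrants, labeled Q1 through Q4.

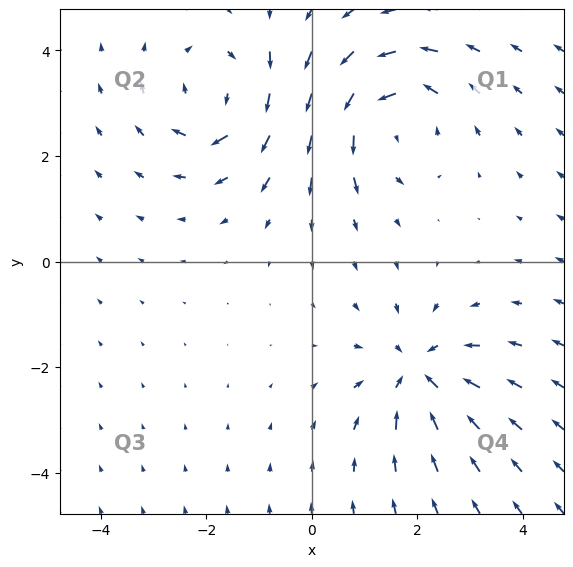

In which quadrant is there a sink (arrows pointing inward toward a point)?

Q4

The sink sits at approximately (2.0, -2.1), which lies in quadrant Q4. The divergence there is about -4, negative as expected for a sink.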